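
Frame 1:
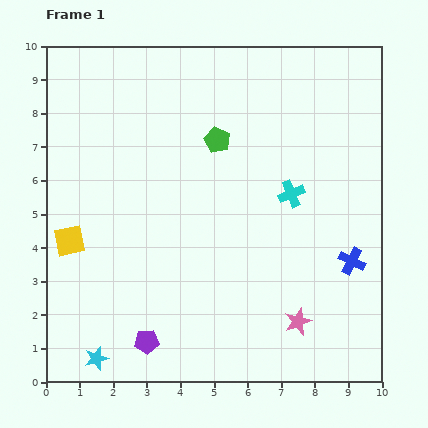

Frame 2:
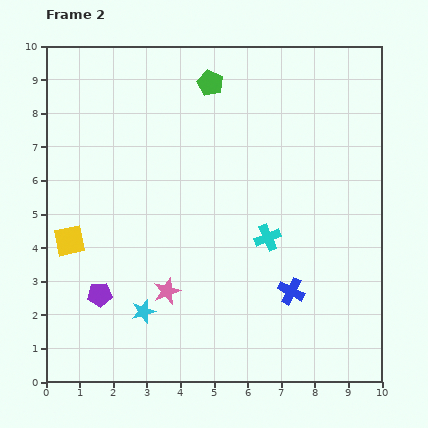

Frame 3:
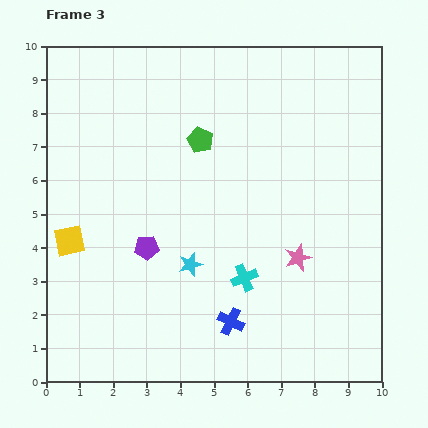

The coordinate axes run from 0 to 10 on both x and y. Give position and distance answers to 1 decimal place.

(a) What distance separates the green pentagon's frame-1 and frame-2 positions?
1.7

The green pentagon moved from (5.1, 7.2) to (4.9, 8.9), a distance of √(0.2² + 1.7²) ≈ 1.7.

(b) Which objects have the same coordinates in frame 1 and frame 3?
the yellow square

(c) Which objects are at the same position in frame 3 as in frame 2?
the yellow square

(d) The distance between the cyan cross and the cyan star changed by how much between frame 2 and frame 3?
-2.7

Distance in frame 2: 4.3. Distance in frame 3: 1.6.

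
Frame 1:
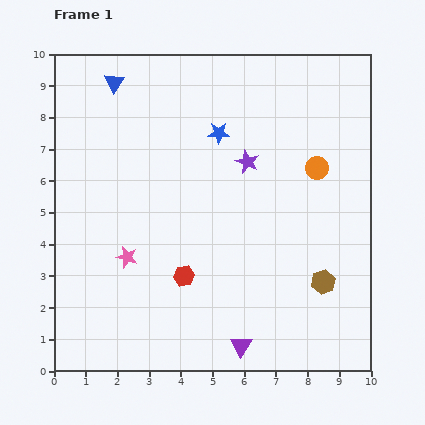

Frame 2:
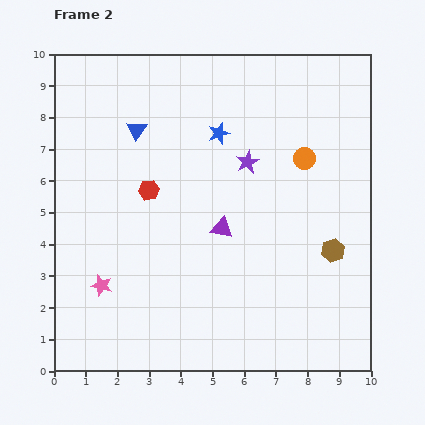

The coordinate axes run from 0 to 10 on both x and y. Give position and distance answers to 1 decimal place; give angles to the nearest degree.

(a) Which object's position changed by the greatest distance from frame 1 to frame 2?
the purple triangle

(moved 3.7; next 2.9)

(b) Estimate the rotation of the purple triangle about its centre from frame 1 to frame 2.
50° counter-clockwise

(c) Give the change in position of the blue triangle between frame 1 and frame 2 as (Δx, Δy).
(0.7, -1.5)

The blue triangle was at (1.9, 9.1) in frame 1 and (2.6, 7.6) in frame 2.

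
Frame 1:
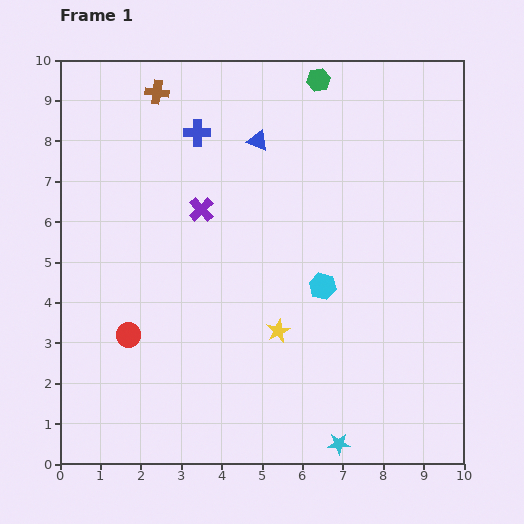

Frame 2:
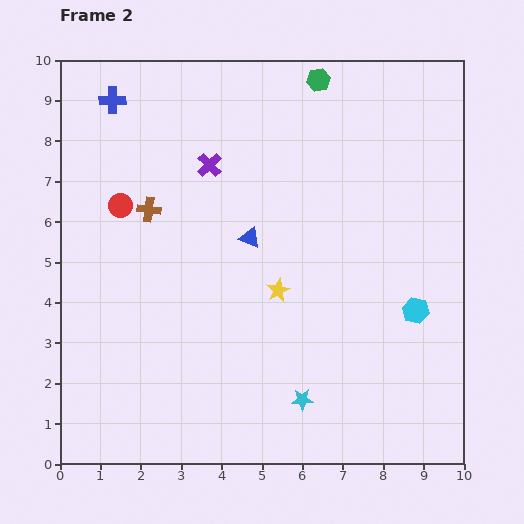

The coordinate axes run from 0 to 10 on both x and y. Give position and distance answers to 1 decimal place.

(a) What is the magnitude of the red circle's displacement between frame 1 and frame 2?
3.2

The red circle moved from (1.7, 3.2) to (1.5, 6.4), a distance of √(0.2² + 3.2²) ≈ 3.2.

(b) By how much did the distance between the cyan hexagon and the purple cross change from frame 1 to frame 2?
+2.6

Distance in frame 1: 3.6. Distance in frame 2: 6.2.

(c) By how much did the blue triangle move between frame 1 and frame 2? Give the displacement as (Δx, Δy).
(-0.2, -2.4)

The blue triangle was at (4.9, 8.0) in frame 1 and (4.7, 5.6) in frame 2.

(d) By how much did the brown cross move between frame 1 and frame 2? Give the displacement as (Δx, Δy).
(-0.2, -2.9)

The brown cross was at (2.4, 9.2) in frame 1 and (2.2, 6.3) in frame 2.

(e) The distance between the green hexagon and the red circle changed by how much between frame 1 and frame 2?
-2.1

Distance in frame 1: 7.9. Distance in frame 2: 5.8.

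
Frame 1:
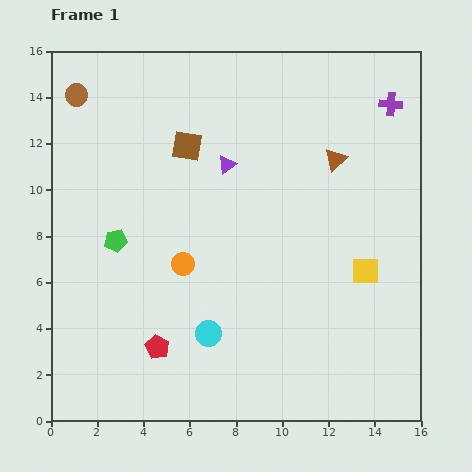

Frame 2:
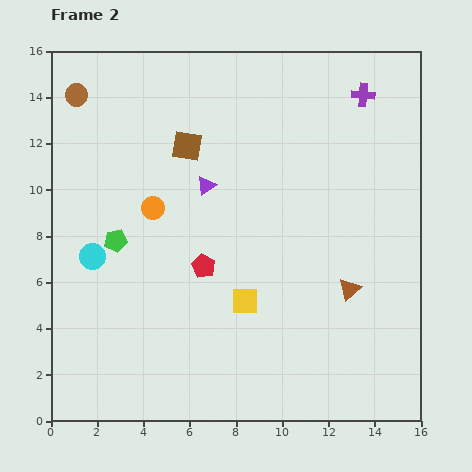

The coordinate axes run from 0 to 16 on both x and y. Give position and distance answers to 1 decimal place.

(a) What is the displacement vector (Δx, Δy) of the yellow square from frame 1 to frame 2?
(-5.2, -1.3)

The yellow square was at (13.6, 6.5) in frame 1 and (8.4, 5.2) in frame 2.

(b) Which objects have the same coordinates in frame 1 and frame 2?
the brown circle, the brown square, the green pentagon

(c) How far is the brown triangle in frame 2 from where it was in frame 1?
5.6

The brown triangle moved from (12.3, 11.3) to (12.9, 5.7), a distance of √(0.6² + 5.6²) ≈ 5.6.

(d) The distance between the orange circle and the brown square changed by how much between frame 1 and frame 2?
-2.0

Distance in frame 1: 5.1. Distance in frame 2: 3.1.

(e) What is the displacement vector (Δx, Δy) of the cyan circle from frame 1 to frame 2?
(-5.0, 3.3)

The cyan circle was at (6.8, 3.8) in frame 1 and (1.8, 7.1) in frame 2.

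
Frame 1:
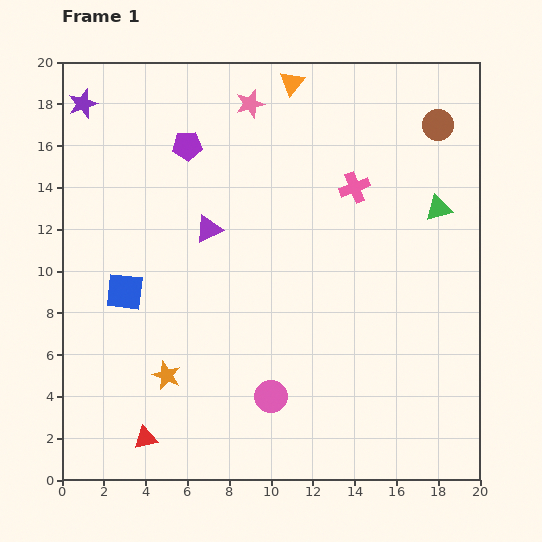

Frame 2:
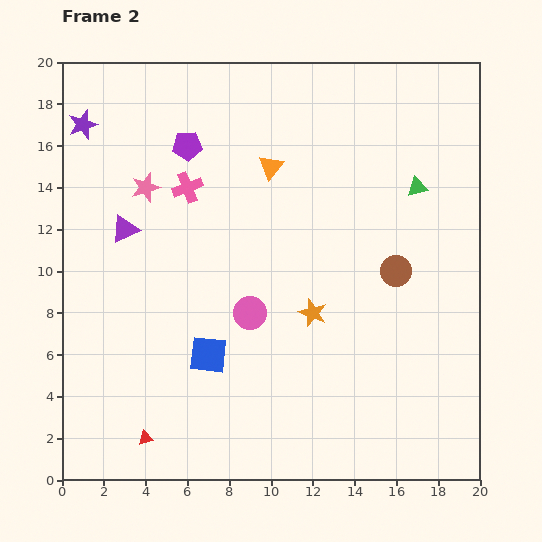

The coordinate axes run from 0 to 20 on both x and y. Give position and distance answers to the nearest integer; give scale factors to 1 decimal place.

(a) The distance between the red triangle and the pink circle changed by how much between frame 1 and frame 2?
+2

Distance in frame 1: 6. Distance in frame 2: 8.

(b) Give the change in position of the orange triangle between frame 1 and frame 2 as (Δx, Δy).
(-1, -4)

The orange triangle was at (11, 19) in frame 1 and (10, 15) in frame 2.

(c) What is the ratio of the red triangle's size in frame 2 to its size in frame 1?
0.6×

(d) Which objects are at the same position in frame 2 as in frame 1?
the purple pentagon, the red triangle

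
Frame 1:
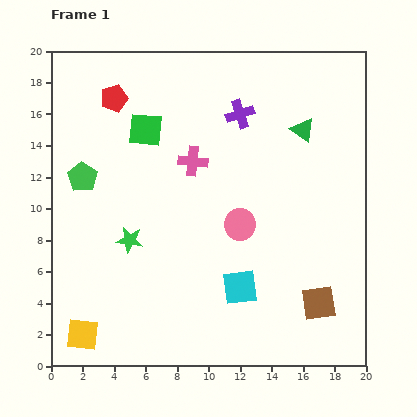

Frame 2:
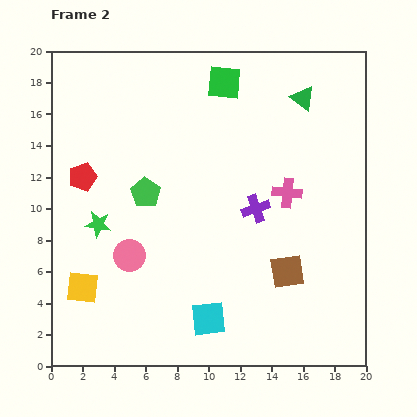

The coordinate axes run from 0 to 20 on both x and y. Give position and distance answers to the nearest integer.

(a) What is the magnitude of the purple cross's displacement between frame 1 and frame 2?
6

The purple cross moved from (12, 16) to (13, 10), a distance of √(1² + 6²) ≈ 6.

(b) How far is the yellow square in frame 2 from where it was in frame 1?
3

The yellow square moved from (2, 2) to (2, 5), a distance of √(0² + 3²) ≈ 3.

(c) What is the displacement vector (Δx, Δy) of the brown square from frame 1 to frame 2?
(-2, 2)

The brown square was at (17, 4) in frame 1 and (15, 6) in frame 2.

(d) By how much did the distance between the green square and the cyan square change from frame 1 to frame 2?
+3

Distance in frame 1: 12. Distance in frame 2: 15.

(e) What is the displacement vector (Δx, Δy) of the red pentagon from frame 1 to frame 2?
(-2, -5)

The red pentagon was at (4, 17) in frame 1 and (2, 12) in frame 2.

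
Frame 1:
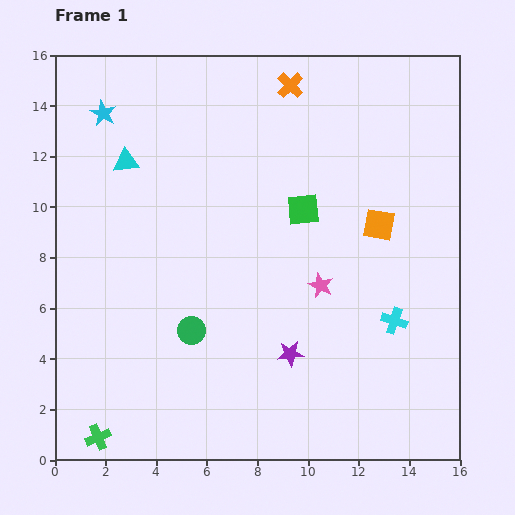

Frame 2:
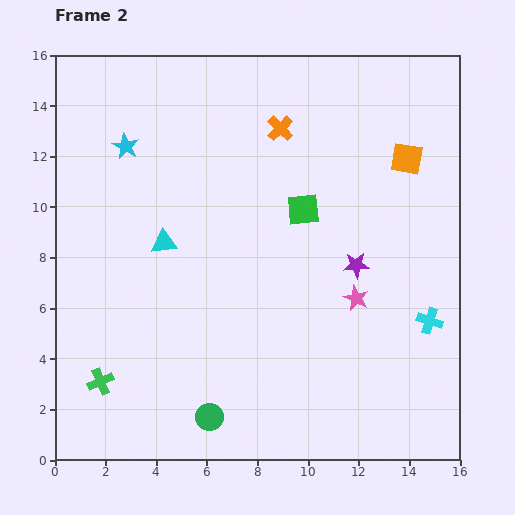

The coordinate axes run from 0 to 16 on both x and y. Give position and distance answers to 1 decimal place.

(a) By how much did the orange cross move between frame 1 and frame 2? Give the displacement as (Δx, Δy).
(-0.4, -1.7)

The orange cross was at (9.3, 14.8) in frame 1 and (8.9, 13.1) in frame 2.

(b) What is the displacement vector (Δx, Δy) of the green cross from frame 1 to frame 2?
(0.1, 2.2)

The green cross was at (1.7, 0.9) in frame 1 and (1.8, 3.1) in frame 2.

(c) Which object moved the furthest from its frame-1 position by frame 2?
the purple star

(moved 4.4; next 3.5)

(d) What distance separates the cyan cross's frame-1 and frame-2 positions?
1.4

The cyan cross moved from (13.4, 5.5) to (14.8, 5.5), a distance of √(1.4² + 0.0²) ≈ 1.4.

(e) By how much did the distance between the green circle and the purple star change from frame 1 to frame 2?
+4.3

Distance in frame 1: 4.0. Distance in frame 2: 8.3.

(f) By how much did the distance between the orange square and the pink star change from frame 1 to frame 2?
+2.6

Distance in frame 1: 3.3. Distance in frame 2: 5.9.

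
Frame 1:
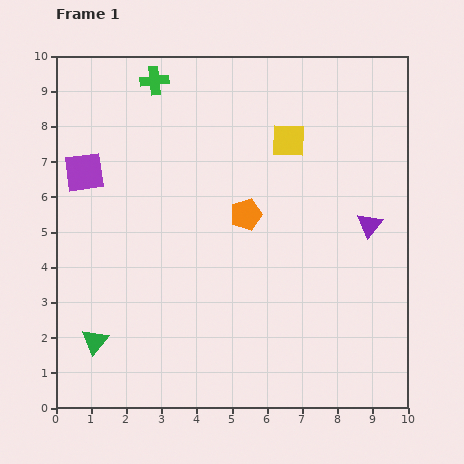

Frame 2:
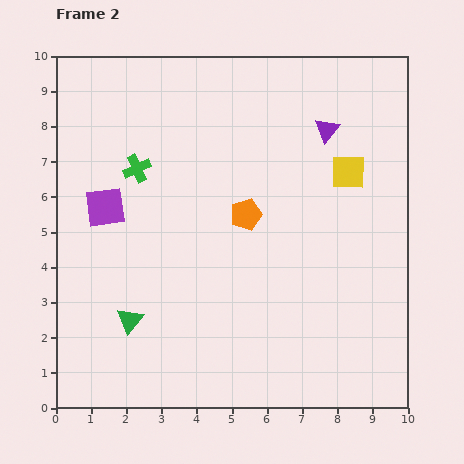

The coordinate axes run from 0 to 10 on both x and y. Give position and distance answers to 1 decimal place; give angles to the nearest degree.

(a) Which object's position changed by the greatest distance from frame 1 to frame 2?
the purple triangle

(moved 3.0; next 2.5)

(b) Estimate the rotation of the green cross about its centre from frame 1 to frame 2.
19° counter-clockwise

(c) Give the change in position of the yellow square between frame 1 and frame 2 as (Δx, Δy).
(1.7, -0.9)

The yellow square was at (6.6, 7.6) in frame 1 and (8.3, 6.7) in frame 2.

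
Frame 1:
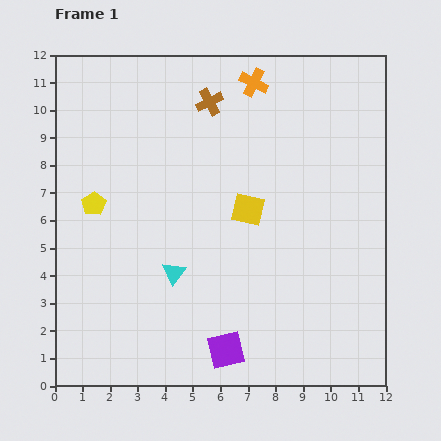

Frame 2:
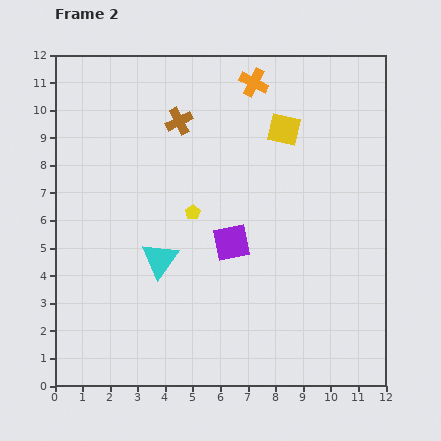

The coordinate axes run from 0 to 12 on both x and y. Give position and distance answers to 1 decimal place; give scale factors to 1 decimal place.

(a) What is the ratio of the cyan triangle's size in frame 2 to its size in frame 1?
1.6×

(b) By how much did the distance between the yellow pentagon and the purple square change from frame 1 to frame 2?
-5.4

Distance in frame 1: 7.2. Distance in frame 2: 1.8.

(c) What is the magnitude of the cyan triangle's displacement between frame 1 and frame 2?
0.7

The cyan triangle moved from (4.3, 4.1) to (3.8, 4.6), a distance of √(0.5² + 0.5²) ≈ 0.7.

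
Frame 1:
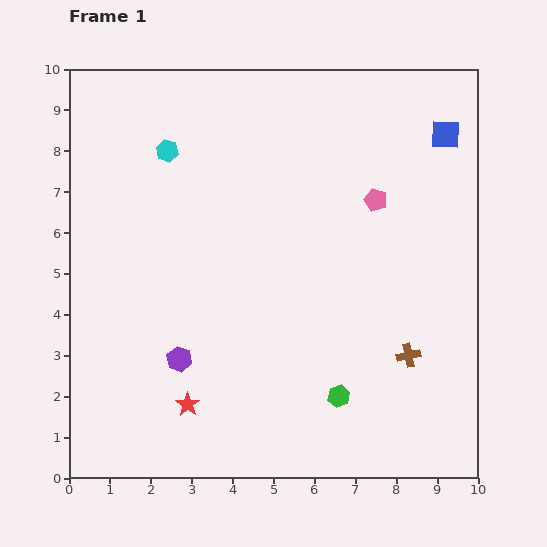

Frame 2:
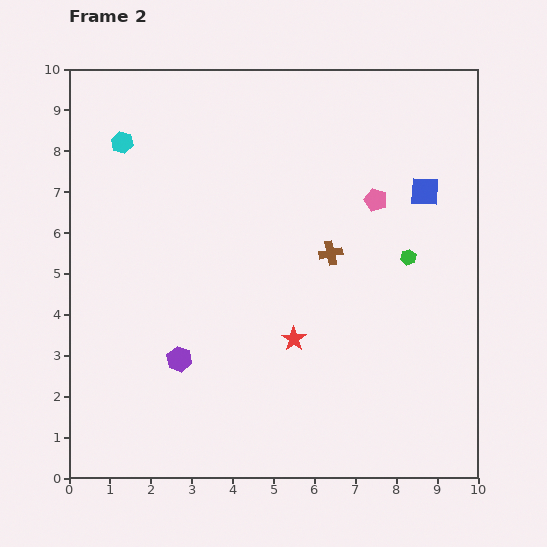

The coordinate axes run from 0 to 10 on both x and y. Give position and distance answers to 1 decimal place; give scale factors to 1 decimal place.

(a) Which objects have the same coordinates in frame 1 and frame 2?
the pink pentagon, the purple hexagon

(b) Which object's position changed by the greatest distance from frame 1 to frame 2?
the green hexagon

(moved 3.8; next 3.1)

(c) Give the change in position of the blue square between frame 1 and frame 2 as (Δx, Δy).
(-0.5, -1.4)

The blue square was at (9.2, 8.4) in frame 1 and (8.7, 7.0) in frame 2.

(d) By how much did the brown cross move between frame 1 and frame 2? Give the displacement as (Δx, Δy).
(-1.9, 2.5)

The brown cross was at (8.3, 3.0) in frame 1 and (6.4, 5.5) in frame 2.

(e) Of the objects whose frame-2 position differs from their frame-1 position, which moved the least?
the cyan hexagon

(moved 1.1)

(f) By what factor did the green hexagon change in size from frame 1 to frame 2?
0.7×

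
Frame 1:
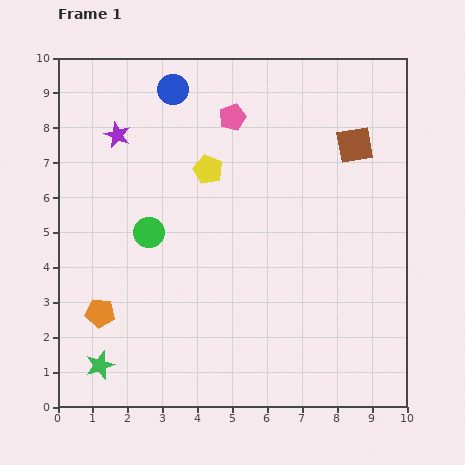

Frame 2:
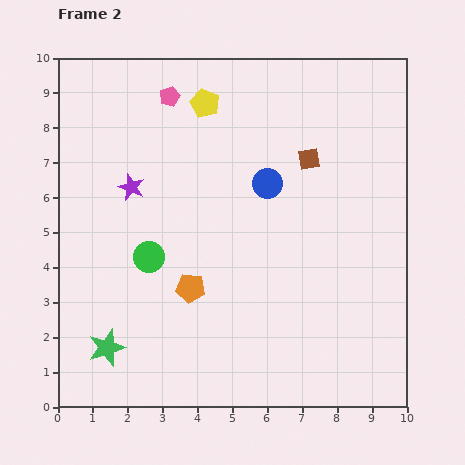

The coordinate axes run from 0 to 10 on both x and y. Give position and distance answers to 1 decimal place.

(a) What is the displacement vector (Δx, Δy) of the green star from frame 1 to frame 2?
(0.2, 0.5)

The green star was at (1.2, 1.2) in frame 1 and (1.4, 1.7) in frame 2.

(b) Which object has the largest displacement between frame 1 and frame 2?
the blue circle

(moved 3.8; next 2.7)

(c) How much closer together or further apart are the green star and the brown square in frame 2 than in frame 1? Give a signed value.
-1.7

Distance in frame 1: 9.6. Distance in frame 2: 7.9.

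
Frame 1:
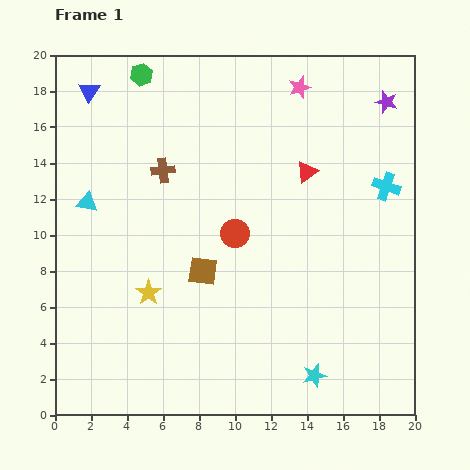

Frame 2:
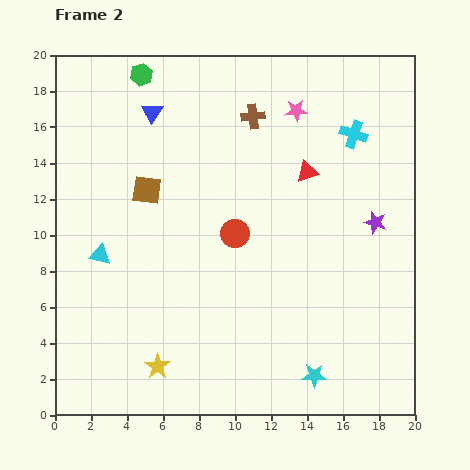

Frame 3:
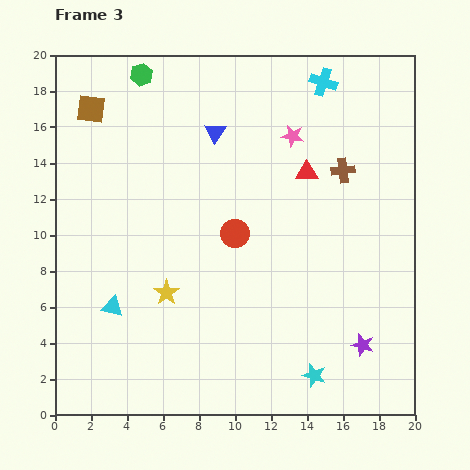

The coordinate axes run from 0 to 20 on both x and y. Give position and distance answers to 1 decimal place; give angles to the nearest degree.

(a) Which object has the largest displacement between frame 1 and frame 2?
the purple star

(moved 6.7; next 5.8)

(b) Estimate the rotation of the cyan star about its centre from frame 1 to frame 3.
30° clockwise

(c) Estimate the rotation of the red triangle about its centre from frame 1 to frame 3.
35° clockwise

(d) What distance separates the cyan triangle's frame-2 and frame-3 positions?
3.0

The cyan triangle moved from (2.5, 8.9) to (3.2, 6.0), a distance of √(0.7² + 2.9²) ≈ 3.0.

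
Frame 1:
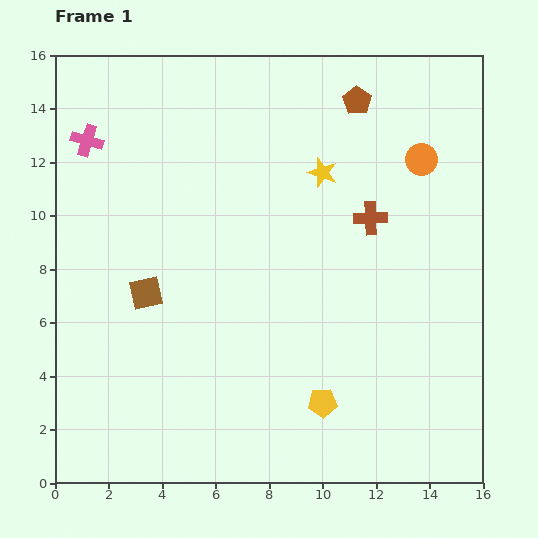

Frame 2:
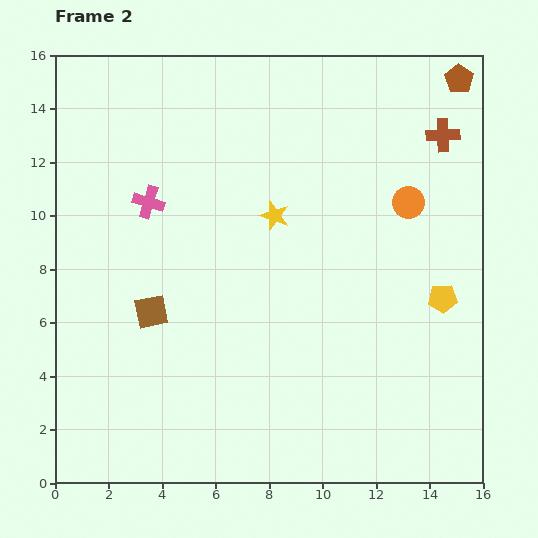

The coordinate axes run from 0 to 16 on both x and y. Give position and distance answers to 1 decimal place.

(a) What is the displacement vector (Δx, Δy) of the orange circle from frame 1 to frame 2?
(-0.5, -1.6)

The orange circle was at (13.7, 12.1) in frame 1 and (13.2, 10.5) in frame 2.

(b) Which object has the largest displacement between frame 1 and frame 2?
the yellow pentagon

(moved 6.0; next 4.1)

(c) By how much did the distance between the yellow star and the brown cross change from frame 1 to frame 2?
+4.5

Distance in frame 1: 2.5. Distance in frame 2: 7.0.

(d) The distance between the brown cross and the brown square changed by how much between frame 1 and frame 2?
+3.8

Distance in frame 1: 8.9. Distance in frame 2: 12.7.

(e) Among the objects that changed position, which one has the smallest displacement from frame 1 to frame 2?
the brown square

(moved 0.7)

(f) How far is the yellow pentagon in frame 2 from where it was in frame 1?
6.0

The yellow pentagon moved from (10.0, 3.0) to (14.5, 6.9), a distance of √(4.5² + 3.9²) ≈ 6.0.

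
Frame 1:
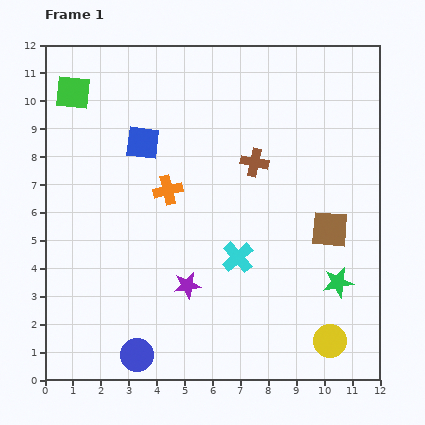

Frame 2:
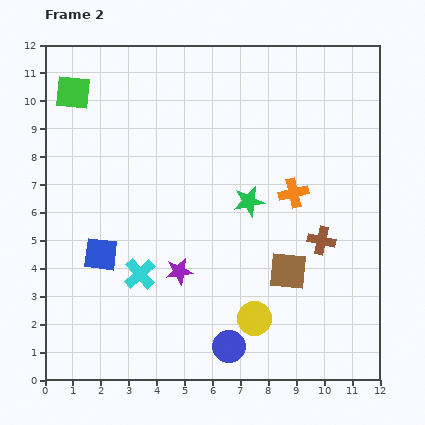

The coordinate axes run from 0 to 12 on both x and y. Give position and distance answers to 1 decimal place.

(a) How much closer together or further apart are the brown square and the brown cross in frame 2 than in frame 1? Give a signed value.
-2.0

Distance in frame 1: 3.6. Distance in frame 2: 1.6.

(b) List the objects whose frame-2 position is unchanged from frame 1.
the green square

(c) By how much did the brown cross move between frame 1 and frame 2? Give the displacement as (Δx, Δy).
(2.4, -2.8)

The brown cross was at (7.5, 7.8) in frame 1 and (9.9, 5.0) in frame 2.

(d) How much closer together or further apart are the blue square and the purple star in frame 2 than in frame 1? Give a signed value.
-2.4

Distance in frame 1: 5.3. Distance in frame 2: 2.9.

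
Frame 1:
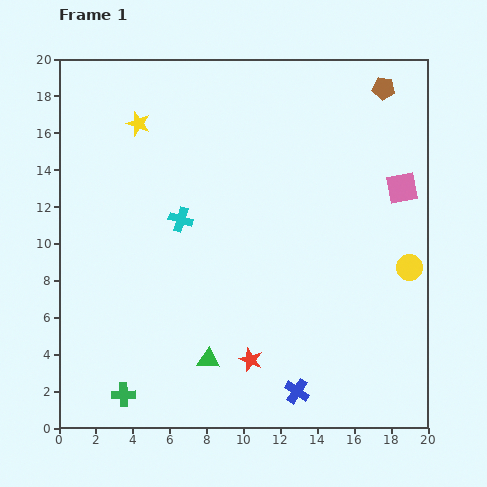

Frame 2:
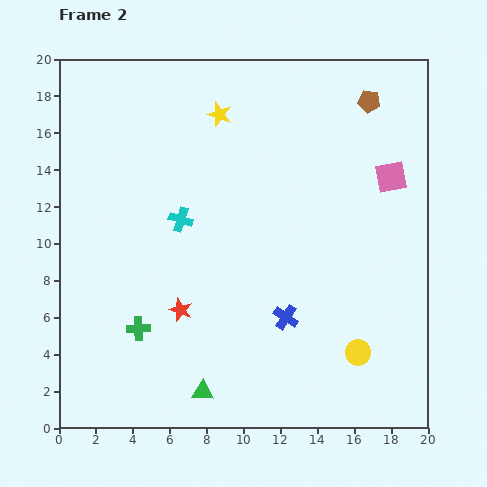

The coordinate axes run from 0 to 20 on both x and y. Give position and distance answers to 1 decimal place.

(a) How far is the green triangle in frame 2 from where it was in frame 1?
1.7

The green triangle moved from (8.1, 3.7) to (7.8, 2.0), a distance of √(0.3² + 1.7²) ≈ 1.7.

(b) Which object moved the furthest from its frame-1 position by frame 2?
the yellow circle

(moved 5.4; next 4.7)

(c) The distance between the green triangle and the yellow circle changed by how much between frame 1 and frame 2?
-3.3

Distance in frame 1: 12.0. Distance in frame 2: 8.7.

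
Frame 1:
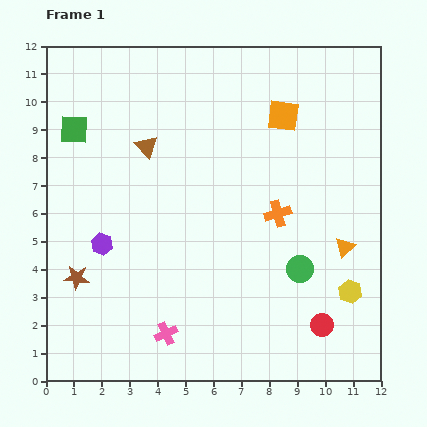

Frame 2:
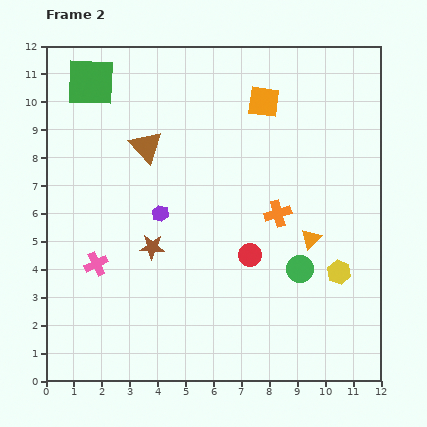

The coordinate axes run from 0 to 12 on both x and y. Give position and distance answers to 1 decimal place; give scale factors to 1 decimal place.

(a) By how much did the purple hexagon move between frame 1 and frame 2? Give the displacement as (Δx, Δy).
(2.1, 1.1)

The purple hexagon was at (2.0, 4.9) in frame 1 and (4.1, 6.0) in frame 2.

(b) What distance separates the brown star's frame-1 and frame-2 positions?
2.9

The brown star moved from (1.1, 3.7) to (3.8, 4.8), a distance of √(2.7² + 1.1²) ≈ 2.9.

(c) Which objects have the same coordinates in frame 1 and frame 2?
the orange cross, the green circle, the brown triangle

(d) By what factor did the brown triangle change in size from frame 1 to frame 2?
1.4×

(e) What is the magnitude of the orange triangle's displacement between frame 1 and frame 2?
1.2

The orange triangle moved from (10.7, 4.8) to (9.5, 5.1), a distance of √(1.2² + 0.3²) ≈ 1.2.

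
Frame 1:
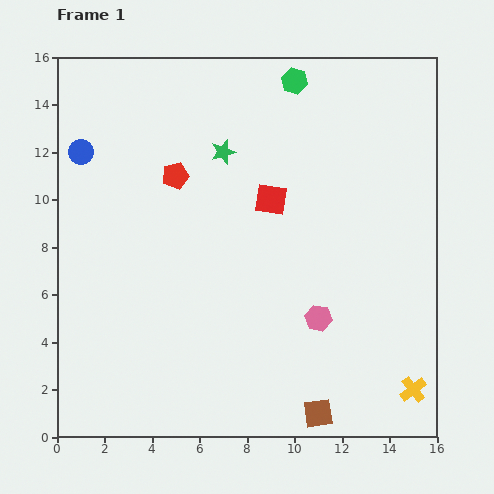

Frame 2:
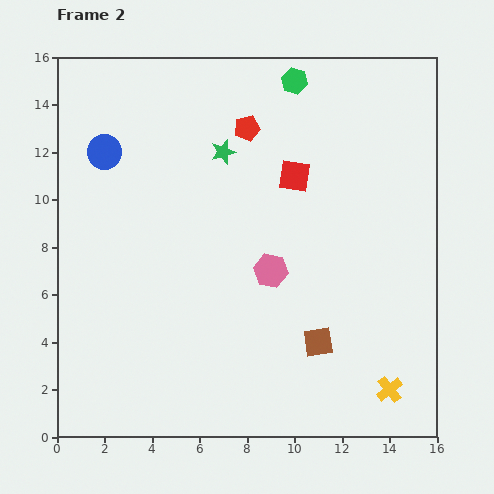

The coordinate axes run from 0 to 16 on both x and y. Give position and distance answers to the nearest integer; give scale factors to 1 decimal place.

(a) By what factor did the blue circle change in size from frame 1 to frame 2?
1.4×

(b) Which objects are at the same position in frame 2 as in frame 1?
the green hexagon, the green star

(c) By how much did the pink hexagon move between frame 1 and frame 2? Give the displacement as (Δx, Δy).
(-2, 2)

The pink hexagon was at (11, 5) in frame 1 and (9, 7) in frame 2.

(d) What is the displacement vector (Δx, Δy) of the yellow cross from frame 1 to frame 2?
(-1, 0)

The yellow cross was at (15, 2) in frame 1 and (14, 2) in frame 2.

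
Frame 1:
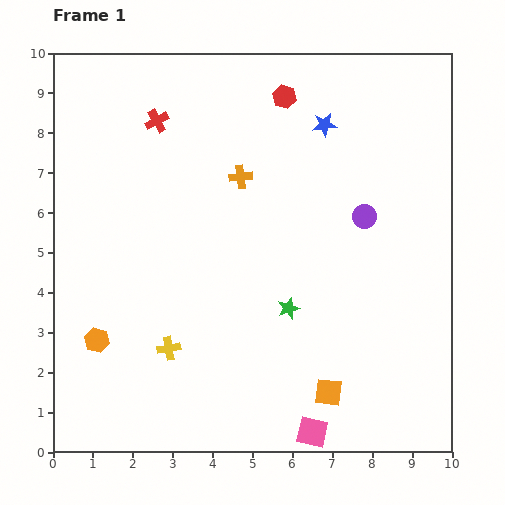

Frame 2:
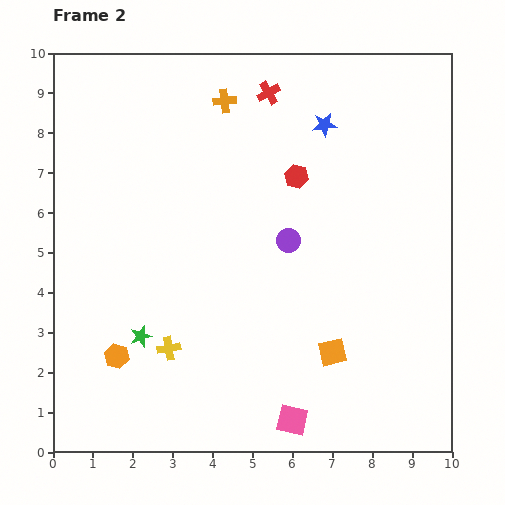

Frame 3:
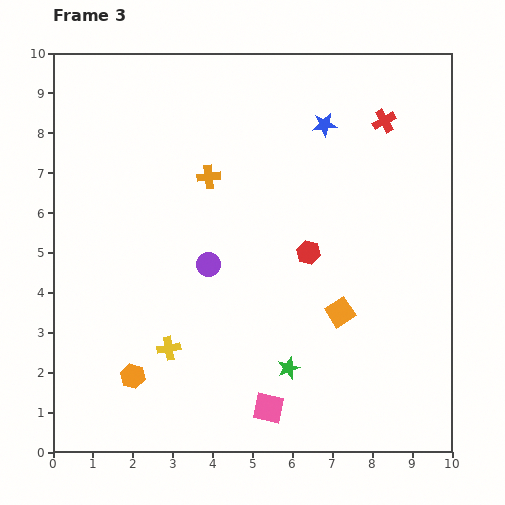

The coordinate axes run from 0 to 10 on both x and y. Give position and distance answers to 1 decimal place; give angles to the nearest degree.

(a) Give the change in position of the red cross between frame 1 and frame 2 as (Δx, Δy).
(2.8, 0.7)

The red cross was at (2.6, 8.3) in frame 1 and (5.4, 9.0) in frame 2.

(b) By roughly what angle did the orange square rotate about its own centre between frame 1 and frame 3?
40° counter-clockwise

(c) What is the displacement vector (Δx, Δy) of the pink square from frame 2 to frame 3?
(-0.6, 0.3)

The pink square was at (6.0, 0.8) in frame 2 and (5.4, 1.1) in frame 3.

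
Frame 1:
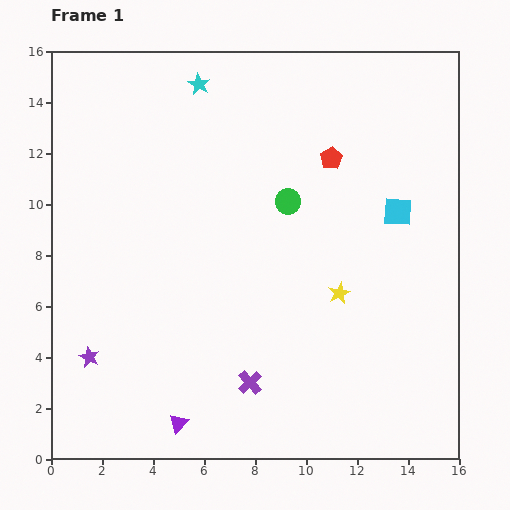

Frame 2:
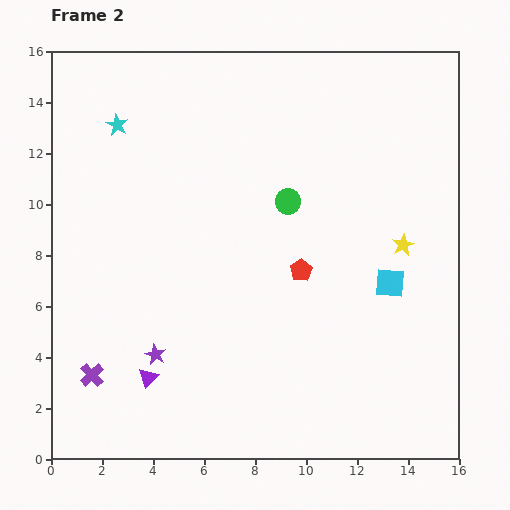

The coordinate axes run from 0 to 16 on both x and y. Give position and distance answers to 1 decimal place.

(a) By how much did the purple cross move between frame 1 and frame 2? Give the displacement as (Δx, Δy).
(-6.2, 0.3)

The purple cross was at (7.8, 3.0) in frame 1 and (1.6, 3.3) in frame 2.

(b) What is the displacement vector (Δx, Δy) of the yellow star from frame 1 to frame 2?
(2.5, 1.9)

The yellow star was at (11.3, 6.5) in frame 1 and (13.8, 8.4) in frame 2.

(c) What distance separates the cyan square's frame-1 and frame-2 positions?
2.8

The cyan square moved from (13.6, 9.7) to (13.3, 6.9), a distance of √(0.3² + 2.8²) ≈ 2.8.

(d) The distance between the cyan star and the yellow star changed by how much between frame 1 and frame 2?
+2.2

Distance in frame 1: 9.9. Distance in frame 2: 12.1.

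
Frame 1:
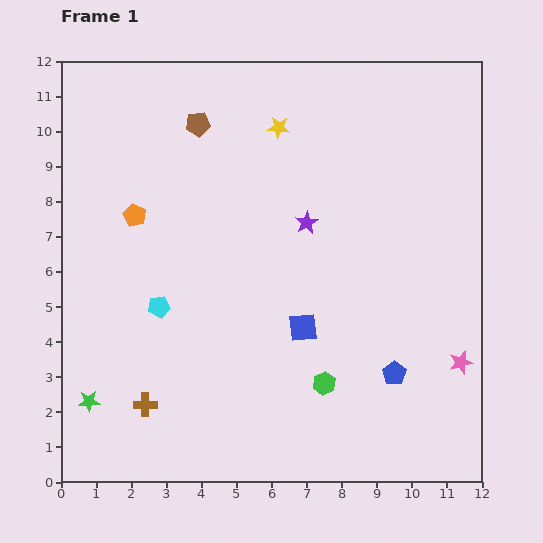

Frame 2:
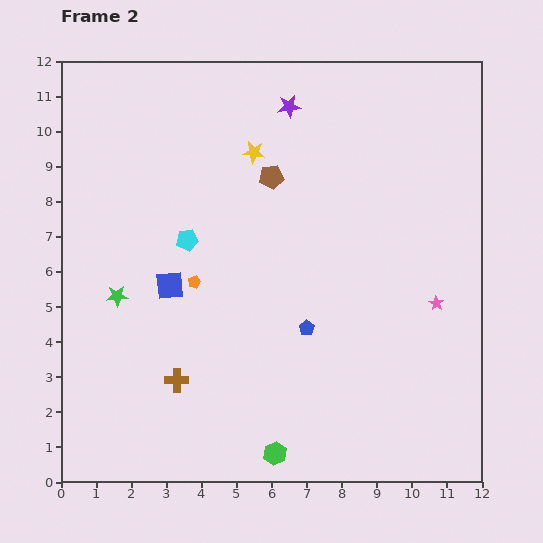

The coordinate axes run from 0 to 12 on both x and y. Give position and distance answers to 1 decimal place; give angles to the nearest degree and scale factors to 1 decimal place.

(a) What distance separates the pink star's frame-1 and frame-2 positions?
1.8

The pink star moved from (11.4, 3.4) to (10.7, 5.1), a distance of √(0.7² + 1.7²) ≈ 1.8.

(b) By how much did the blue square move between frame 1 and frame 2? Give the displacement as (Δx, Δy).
(-3.8, 1.2)

The blue square was at (6.9, 4.4) in frame 1 and (3.1, 5.6) in frame 2.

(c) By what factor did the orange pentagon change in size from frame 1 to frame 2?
0.6×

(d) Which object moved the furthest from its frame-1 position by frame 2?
the blue square

(moved 4.0; next 3.3)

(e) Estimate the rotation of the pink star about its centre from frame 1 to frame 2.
23° counter-clockwise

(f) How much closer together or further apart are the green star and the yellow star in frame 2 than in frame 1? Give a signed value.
-3.8

Distance in frame 1: 9.5. Distance in frame 2: 5.7.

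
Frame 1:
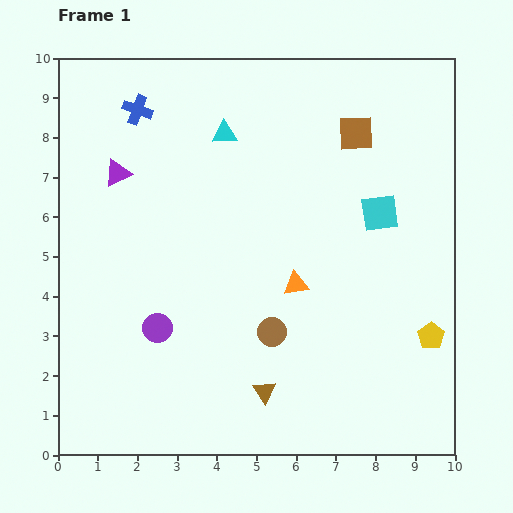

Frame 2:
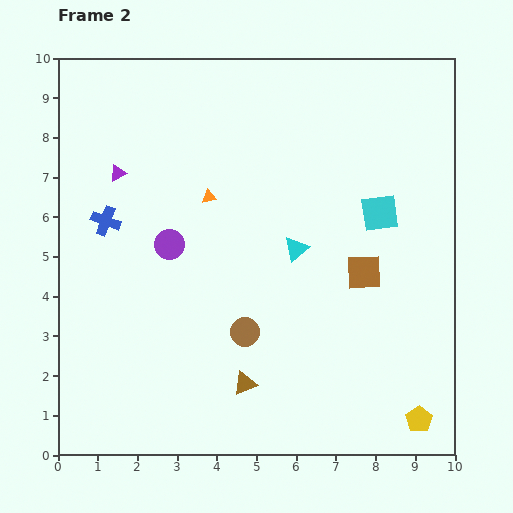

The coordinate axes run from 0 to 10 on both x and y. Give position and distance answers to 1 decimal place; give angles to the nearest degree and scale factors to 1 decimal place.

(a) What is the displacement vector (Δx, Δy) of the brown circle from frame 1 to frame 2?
(-0.7, 0.0)

The brown circle was at (5.4, 3.1) in frame 1 and (4.7, 3.1) in frame 2.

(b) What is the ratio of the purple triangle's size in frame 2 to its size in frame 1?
0.6×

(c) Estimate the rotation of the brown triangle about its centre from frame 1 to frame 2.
43° clockwise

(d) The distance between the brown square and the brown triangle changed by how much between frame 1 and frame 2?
-2.8

Distance in frame 1: 6.9. Distance in frame 2: 4.1.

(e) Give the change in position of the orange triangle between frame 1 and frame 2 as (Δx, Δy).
(-2.2, 2.2)

The orange triangle was at (6.0, 4.3) in frame 1 and (3.8, 6.5) in frame 2.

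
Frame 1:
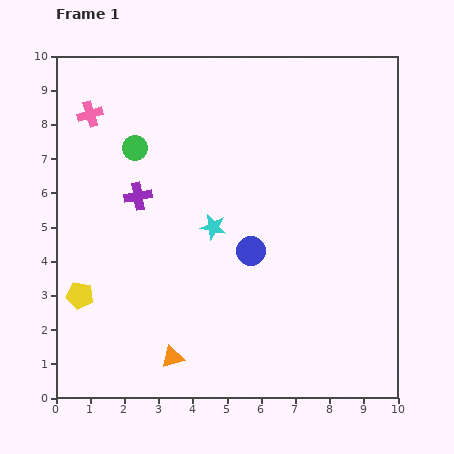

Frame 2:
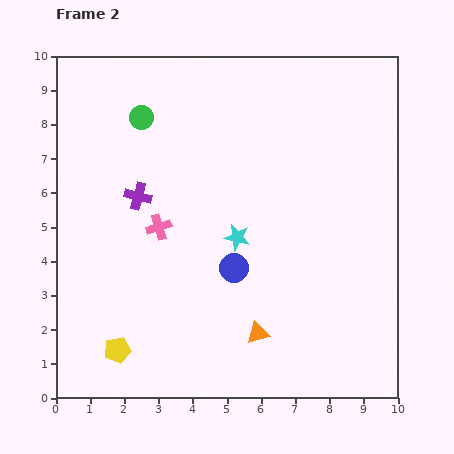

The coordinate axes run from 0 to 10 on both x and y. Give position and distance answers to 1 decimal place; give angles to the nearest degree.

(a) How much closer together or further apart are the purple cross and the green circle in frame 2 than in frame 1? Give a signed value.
+0.9

Distance in frame 1: 1.4. Distance in frame 2: 2.3.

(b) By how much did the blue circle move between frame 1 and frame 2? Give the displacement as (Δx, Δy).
(-0.5, -0.5)

The blue circle was at (5.7, 4.3) in frame 1 and (5.2, 3.8) in frame 2.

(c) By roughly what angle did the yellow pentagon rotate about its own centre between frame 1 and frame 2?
24° counter-clockwise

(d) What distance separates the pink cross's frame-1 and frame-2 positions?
3.9

The pink cross moved from (1.0, 8.3) to (3.0, 5.0), a distance of √(2.0² + 3.3²) ≈ 3.9.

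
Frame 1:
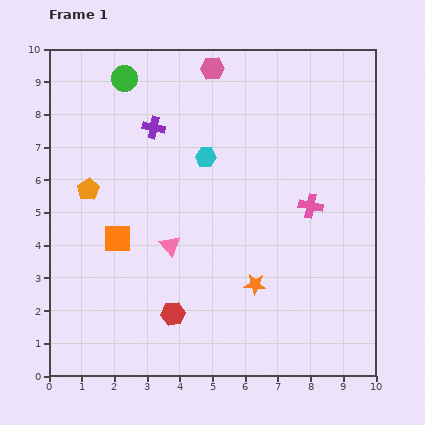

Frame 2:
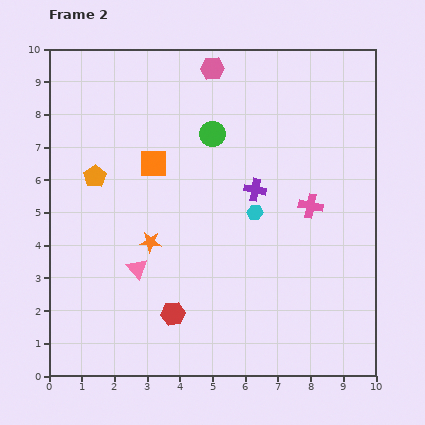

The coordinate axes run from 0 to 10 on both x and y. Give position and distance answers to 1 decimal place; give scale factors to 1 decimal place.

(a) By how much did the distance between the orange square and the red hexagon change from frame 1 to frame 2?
+1.7

Distance in frame 1: 2.9. Distance in frame 2: 4.6.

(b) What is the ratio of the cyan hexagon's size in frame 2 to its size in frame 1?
0.8×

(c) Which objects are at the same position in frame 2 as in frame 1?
the red hexagon, the pink cross, the pink hexagon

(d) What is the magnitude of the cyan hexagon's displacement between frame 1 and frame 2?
2.3

The cyan hexagon moved from (4.8, 6.7) to (6.3, 5.0), a distance of √(1.5² + 1.7²) ≈ 2.3.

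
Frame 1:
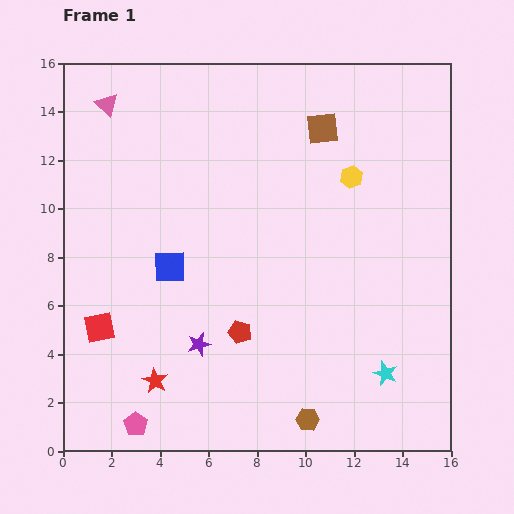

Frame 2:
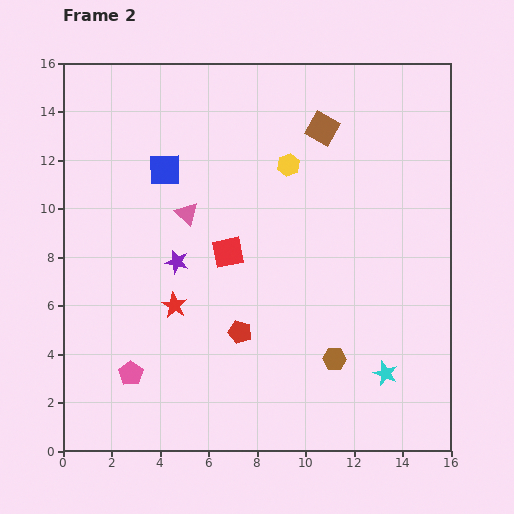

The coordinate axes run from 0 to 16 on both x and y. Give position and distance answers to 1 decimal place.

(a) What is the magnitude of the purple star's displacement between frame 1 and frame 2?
3.5

The purple star moved from (5.6, 4.4) to (4.7, 7.8), a distance of √(0.9² + 3.4²) ≈ 3.5.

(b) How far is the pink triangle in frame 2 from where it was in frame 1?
5.6

The pink triangle moved from (1.8, 14.3) to (5.1, 9.8), a distance of √(3.3² + 4.5²) ≈ 5.6.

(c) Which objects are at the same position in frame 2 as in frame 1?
the red pentagon, the brown square, the cyan star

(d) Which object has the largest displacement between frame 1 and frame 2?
the red square

(moved 6.1; next 5.6)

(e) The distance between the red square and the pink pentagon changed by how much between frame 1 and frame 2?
+2.1

Distance in frame 1: 4.3. Distance in frame 2: 6.4.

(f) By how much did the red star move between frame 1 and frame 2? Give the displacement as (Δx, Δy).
(0.8, 3.1)

The red star was at (3.8, 2.9) in frame 1 and (4.6, 6.0) in frame 2.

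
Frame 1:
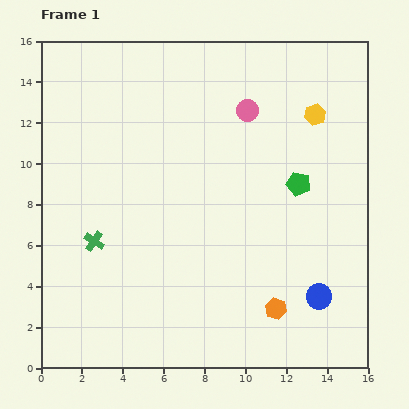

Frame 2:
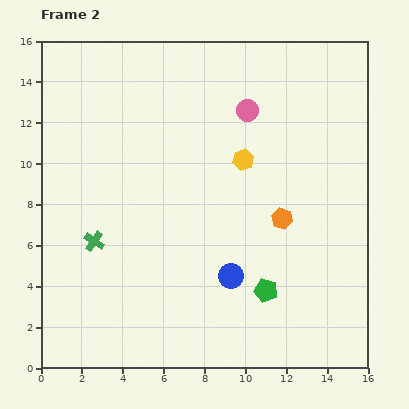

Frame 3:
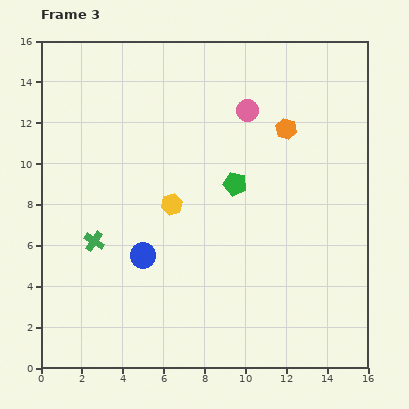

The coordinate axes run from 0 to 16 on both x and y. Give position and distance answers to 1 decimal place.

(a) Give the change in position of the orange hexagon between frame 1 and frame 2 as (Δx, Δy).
(0.3, 4.4)

The orange hexagon was at (11.5, 2.9) in frame 1 and (11.8, 7.3) in frame 2.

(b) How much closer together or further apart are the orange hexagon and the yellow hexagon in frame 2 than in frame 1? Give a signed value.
-6.2

Distance in frame 1: 9.7. Distance in frame 2: 3.5.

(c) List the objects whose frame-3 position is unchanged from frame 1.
the pink circle, the green cross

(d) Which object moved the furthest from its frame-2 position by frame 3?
the green pentagon

(moved 5.4; next 4.4)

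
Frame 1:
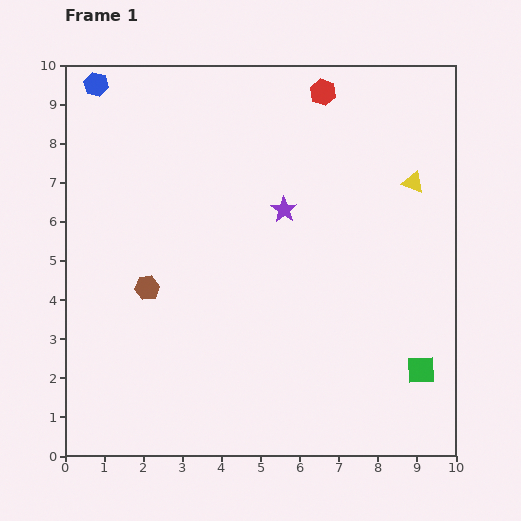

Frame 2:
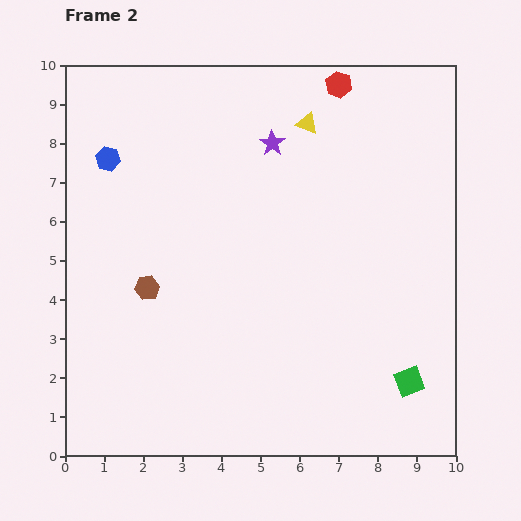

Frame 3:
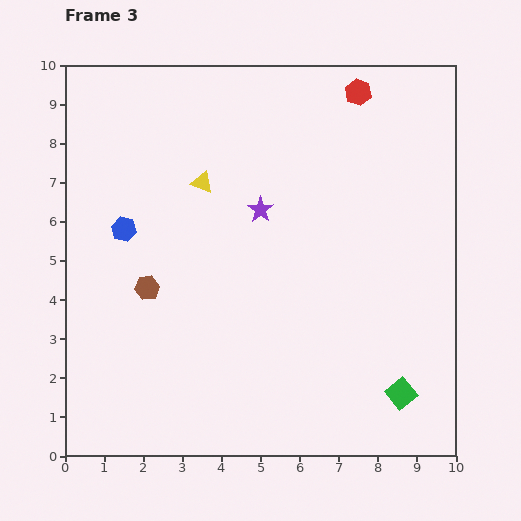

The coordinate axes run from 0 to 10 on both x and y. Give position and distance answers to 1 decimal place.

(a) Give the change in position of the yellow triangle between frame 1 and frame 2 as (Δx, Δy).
(-2.7, 1.5)

The yellow triangle was at (8.9, 7.0) in frame 1 and (6.2, 8.5) in frame 2.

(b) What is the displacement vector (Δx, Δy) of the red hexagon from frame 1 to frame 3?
(0.9, 0.0)

The red hexagon was at (6.6, 9.3) in frame 1 and (7.5, 9.3) in frame 3.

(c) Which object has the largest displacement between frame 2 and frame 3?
the yellow triangle

(moved 3.1; next 1.8)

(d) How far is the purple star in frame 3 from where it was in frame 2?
1.7

The purple star moved from (5.3, 8.0) to (5.0, 6.3), a distance of √(0.3² + 1.7²) ≈ 1.7.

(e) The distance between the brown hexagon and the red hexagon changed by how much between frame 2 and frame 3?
+0.3

Distance in frame 2: 7.1. Distance in frame 3: 7.4.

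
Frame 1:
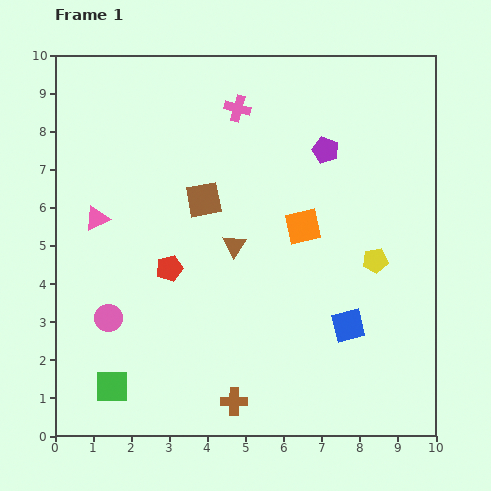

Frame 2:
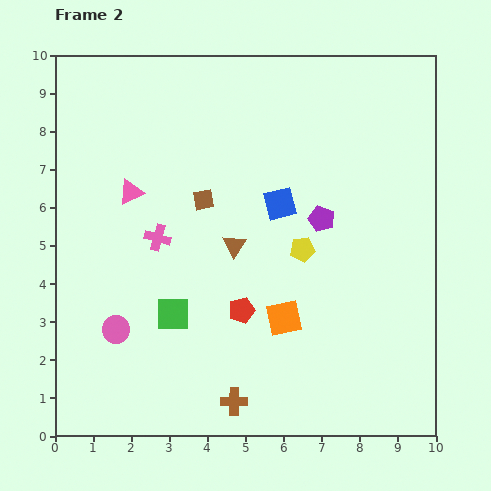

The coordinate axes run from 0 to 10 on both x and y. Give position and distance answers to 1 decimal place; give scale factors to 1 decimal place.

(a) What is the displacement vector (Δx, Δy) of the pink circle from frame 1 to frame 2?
(0.2, -0.3)

The pink circle was at (1.4, 3.1) in frame 1 and (1.6, 2.8) in frame 2.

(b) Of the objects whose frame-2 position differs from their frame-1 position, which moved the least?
the pink circle

(moved 0.4)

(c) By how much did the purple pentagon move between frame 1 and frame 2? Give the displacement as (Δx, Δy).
(-0.1, -1.8)

The purple pentagon was at (7.1, 7.5) in frame 1 and (7.0, 5.7) in frame 2.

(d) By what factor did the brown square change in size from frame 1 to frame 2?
0.6×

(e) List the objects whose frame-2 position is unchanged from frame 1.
the brown triangle, the brown cross, the brown square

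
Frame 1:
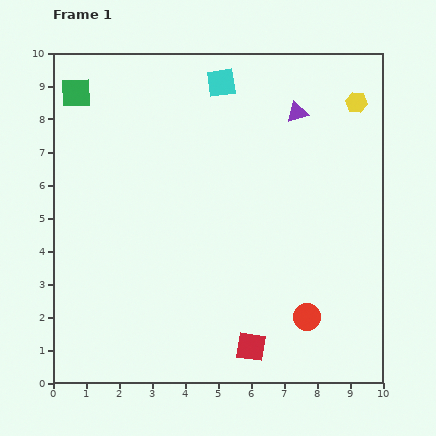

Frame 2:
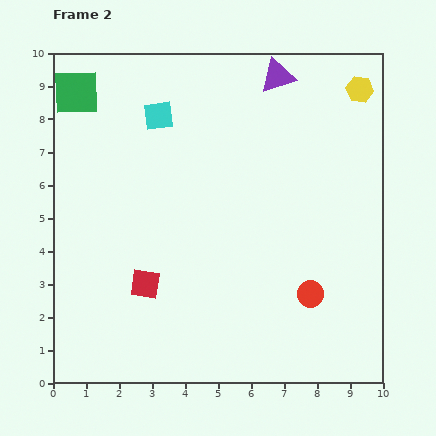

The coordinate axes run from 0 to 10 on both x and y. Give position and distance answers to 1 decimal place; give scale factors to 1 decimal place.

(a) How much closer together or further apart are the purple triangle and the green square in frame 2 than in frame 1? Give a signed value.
-0.6

Distance in frame 1: 6.7. Distance in frame 2: 6.1.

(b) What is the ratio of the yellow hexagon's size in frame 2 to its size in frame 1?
1.3×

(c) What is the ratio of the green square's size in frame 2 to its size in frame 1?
1.5×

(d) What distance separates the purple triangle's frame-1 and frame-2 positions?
1.3

The purple triangle moved from (7.4, 8.2) to (6.8, 9.3), a distance of √(0.6² + 1.1²) ≈ 1.3.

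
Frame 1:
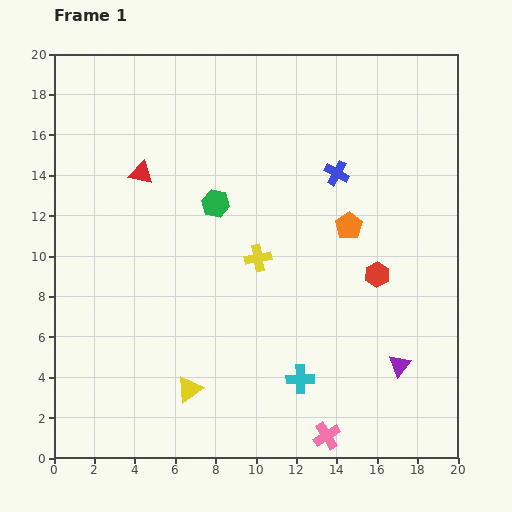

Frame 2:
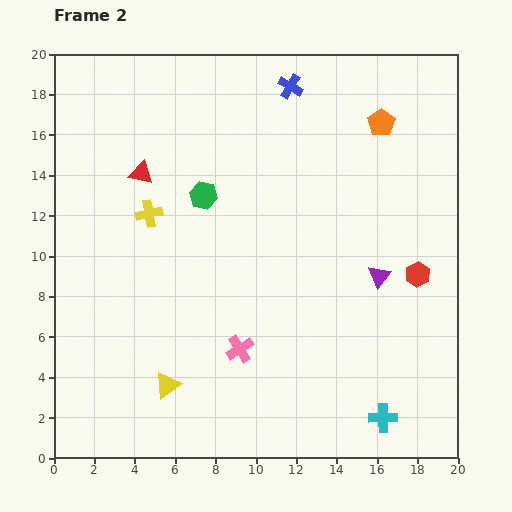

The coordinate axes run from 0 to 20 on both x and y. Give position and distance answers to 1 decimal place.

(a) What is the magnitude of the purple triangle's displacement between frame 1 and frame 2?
4.5

The purple triangle moved from (17.1, 4.6) to (16.1, 9.0), a distance of √(1.0² + 4.4²) ≈ 4.5.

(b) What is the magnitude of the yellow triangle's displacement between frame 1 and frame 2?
1.1

The yellow triangle moved from (6.7, 3.4) to (5.6, 3.6), a distance of √(1.1² + 0.2²) ≈ 1.1.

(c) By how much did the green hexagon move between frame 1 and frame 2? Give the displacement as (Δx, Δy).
(-0.6, 0.4)

The green hexagon was at (8.0, 12.6) in frame 1 and (7.4, 13.0) in frame 2.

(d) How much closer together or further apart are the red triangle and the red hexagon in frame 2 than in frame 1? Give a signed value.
+1.9

Distance in frame 1: 12.7. Distance in frame 2: 14.6.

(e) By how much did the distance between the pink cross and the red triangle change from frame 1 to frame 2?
-5.9

Distance in frame 1: 15.9. Distance in frame 2: 10.0.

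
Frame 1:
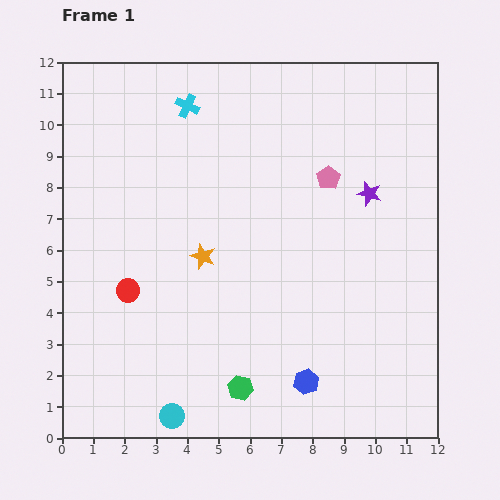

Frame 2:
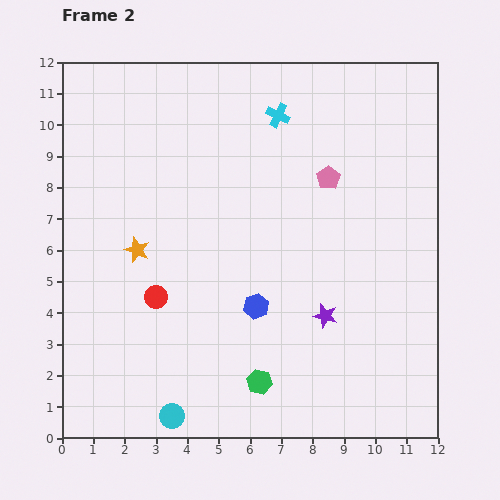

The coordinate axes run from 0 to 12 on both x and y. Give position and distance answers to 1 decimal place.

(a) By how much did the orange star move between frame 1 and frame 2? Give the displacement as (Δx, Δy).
(-2.1, 0.2)

The orange star was at (4.5, 5.8) in frame 1 and (2.4, 6.0) in frame 2.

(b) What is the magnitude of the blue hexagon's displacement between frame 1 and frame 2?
2.9

The blue hexagon moved from (7.8, 1.8) to (6.2, 4.2), a distance of √(1.6² + 2.4²) ≈ 2.9.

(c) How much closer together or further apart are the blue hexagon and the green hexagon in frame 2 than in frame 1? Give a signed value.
+0.3

Distance in frame 1: 2.1. Distance in frame 2: 2.4.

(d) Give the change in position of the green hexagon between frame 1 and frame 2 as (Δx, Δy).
(0.6, 0.2)

The green hexagon was at (5.7, 1.6) in frame 1 and (6.3, 1.8) in frame 2.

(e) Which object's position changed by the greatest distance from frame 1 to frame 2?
the purple star

(moved 4.1; next 2.9)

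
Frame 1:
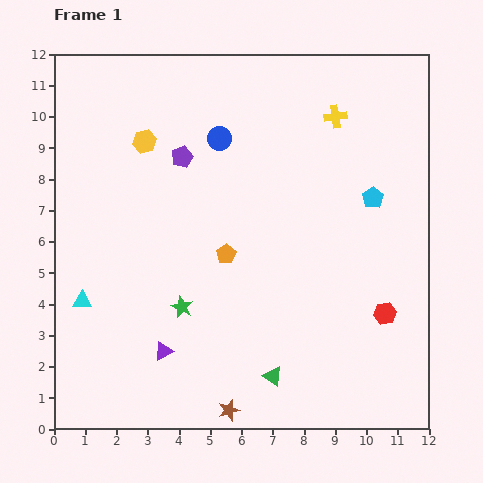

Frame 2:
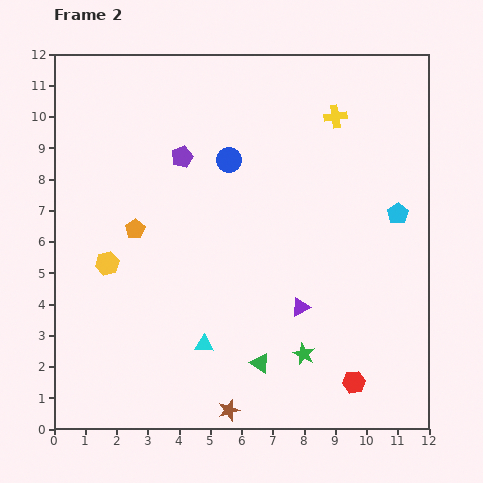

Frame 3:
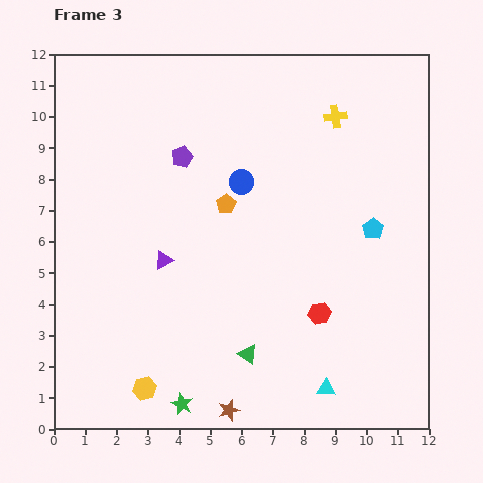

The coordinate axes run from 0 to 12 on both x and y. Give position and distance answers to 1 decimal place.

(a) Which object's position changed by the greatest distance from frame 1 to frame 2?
the purple triangle

(moved 4.6; next 4.2)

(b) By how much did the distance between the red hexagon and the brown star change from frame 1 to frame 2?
-1.8

Distance in frame 1: 5.9. Distance in frame 2: 4.1.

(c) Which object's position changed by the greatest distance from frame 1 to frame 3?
the cyan triangle

(moved 8.3; next 7.9)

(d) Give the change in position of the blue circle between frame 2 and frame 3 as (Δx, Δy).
(0.4, -0.7)

The blue circle was at (5.6, 8.6) in frame 2 and (6.0, 7.9) in frame 3.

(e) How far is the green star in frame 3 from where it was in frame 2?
4.2

The green star moved from (8.0, 2.4) to (4.1, 0.8), a distance of √(3.9² + 1.6²) ≈ 4.2.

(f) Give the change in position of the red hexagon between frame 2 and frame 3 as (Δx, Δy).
(-1.1, 2.2)

The red hexagon was at (9.6, 1.5) in frame 2 and (8.5, 3.7) in frame 3.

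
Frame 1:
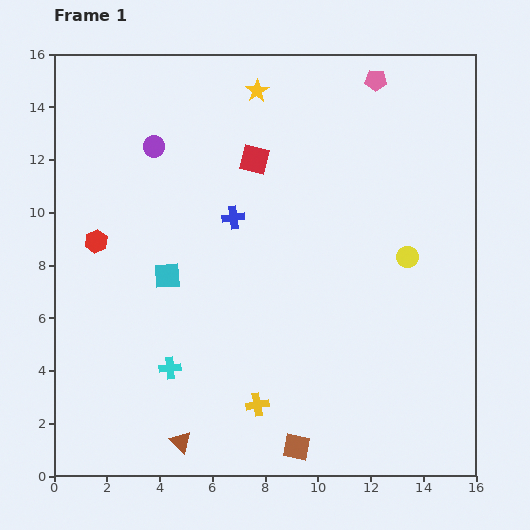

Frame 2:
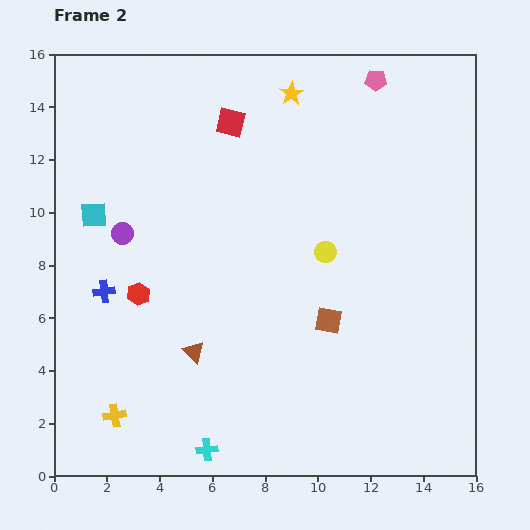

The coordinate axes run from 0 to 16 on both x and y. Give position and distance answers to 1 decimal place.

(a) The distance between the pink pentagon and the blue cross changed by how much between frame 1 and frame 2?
+5.5

Distance in frame 1: 7.5. Distance in frame 2: 13.0.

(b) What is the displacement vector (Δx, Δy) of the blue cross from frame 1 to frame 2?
(-4.9, -2.8)

The blue cross was at (6.8, 9.8) in frame 1 and (1.9, 7.0) in frame 2.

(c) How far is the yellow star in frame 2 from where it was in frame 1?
1.3

The yellow star moved from (7.7, 14.6) to (9.0, 14.5), a distance of √(1.3² + 0.1²) ≈ 1.3.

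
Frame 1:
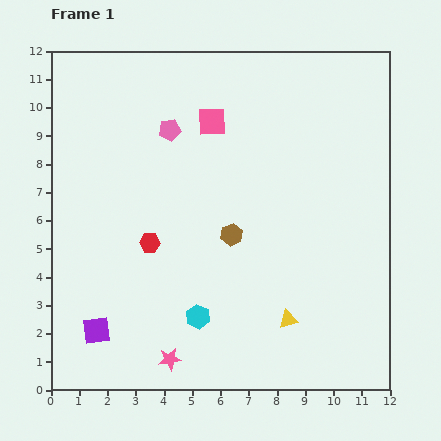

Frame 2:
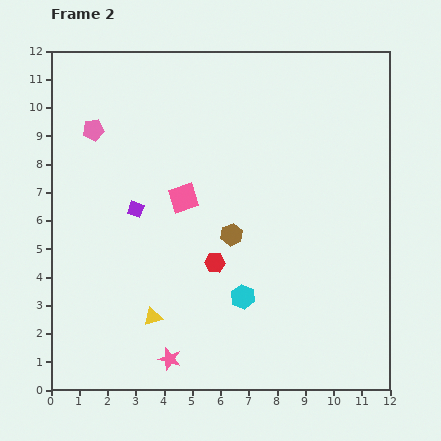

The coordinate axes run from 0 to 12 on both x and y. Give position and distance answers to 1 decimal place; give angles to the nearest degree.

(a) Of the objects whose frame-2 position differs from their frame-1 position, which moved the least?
the cyan hexagon

(moved 1.7)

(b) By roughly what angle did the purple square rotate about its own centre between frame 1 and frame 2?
26° clockwise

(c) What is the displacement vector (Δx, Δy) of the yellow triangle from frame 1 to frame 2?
(-4.8, 0.1)

The yellow triangle was at (8.4, 2.5) in frame 1 and (3.6, 2.6) in frame 2.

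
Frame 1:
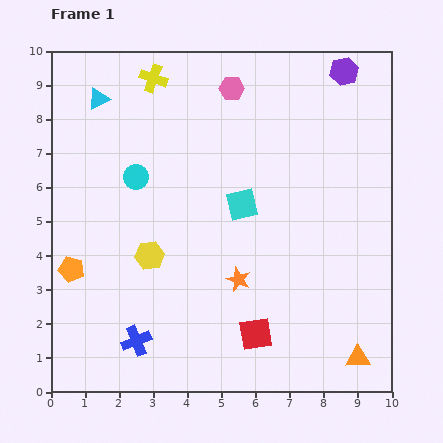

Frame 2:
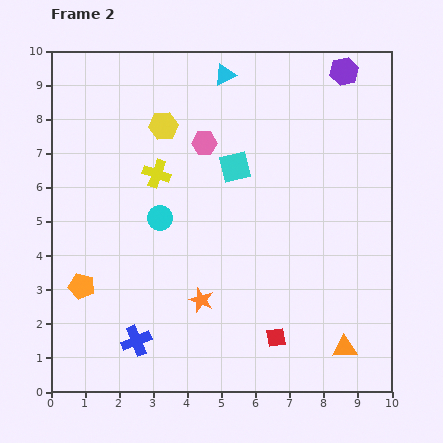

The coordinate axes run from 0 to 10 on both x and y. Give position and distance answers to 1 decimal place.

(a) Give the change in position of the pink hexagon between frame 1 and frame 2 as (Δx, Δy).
(-0.8, -1.6)

The pink hexagon was at (5.3, 8.9) in frame 1 and (4.5, 7.3) in frame 2.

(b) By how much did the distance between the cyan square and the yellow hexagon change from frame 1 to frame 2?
-0.7

Distance in frame 1: 3.1. Distance in frame 2: 2.4.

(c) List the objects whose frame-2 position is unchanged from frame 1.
the purple hexagon, the blue cross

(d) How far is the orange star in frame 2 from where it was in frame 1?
1.3

The orange star moved from (5.5, 3.3) to (4.4, 2.7), a distance of √(1.1² + 0.6²) ≈ 1.3.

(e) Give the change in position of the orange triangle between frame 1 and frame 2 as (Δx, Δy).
(-0.4, 0.3)

The orange triangle was at (9.0, 1.0) in frame 1 and (8.6, 1.3) in frame 2.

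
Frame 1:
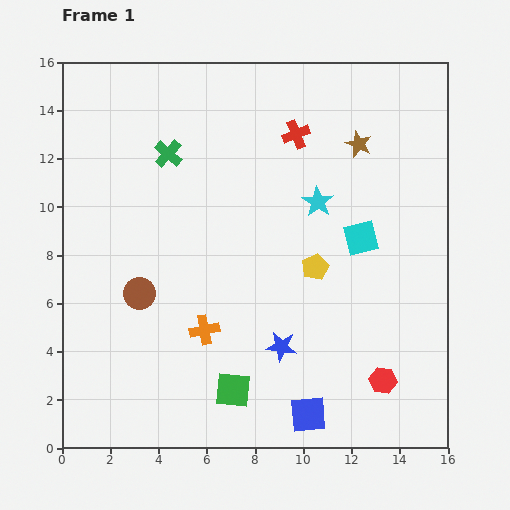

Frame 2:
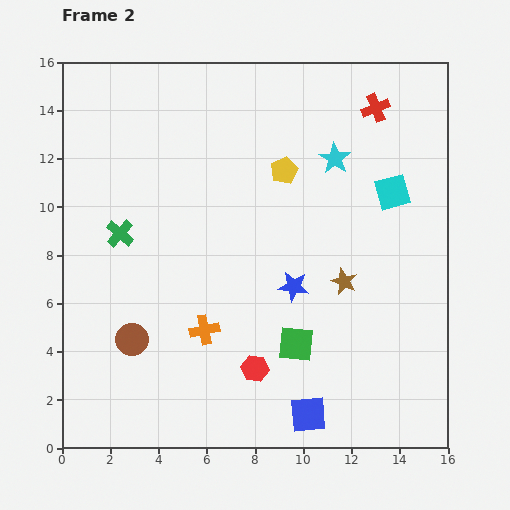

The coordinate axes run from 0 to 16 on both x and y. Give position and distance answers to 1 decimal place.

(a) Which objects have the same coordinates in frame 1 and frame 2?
the orange cross, the blue square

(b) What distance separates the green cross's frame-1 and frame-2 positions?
3.9

The green cross moved from (4.4, 12.2) to (2.4, 8.9), a distance of √(2.0² + 3.3²) ≈ 3.9.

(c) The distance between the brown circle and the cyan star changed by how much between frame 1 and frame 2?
+3.0

Distance in frame 1: 8.3. Distance in frame 2: 11.3.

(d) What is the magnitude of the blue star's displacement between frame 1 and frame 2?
2.5

The blue star moved from (9.1, 4.2) to (9.6, 6.7), a distance of √(0.5² + 2.5²) ≈ 2.5.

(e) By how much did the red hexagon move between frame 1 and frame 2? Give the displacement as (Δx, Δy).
(-5.3, 0.5)

The red hexagon was at (13.3, 2.8) in frame 1 and (8.0, 3.3) in frame 2.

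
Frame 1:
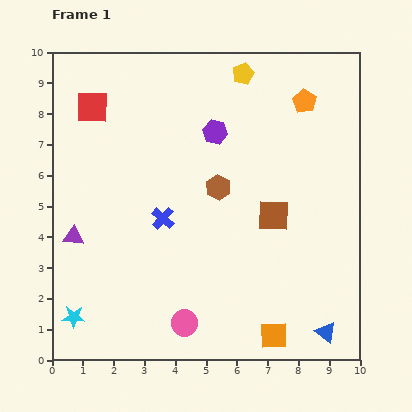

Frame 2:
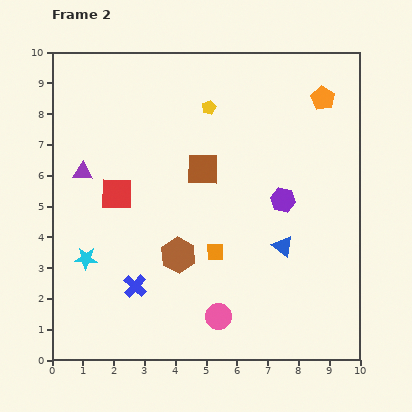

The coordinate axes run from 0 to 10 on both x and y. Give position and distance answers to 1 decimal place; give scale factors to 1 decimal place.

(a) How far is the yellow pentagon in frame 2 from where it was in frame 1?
1.6

The yellow pentagon moved from (6.2, 9.3) to (5.1, 8.2), a distance of √(1.1² + 1.1²) ≈ 1.6.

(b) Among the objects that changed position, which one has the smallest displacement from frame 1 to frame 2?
the orange pentagon

(moved 0.6)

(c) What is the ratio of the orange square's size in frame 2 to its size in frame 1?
0.6×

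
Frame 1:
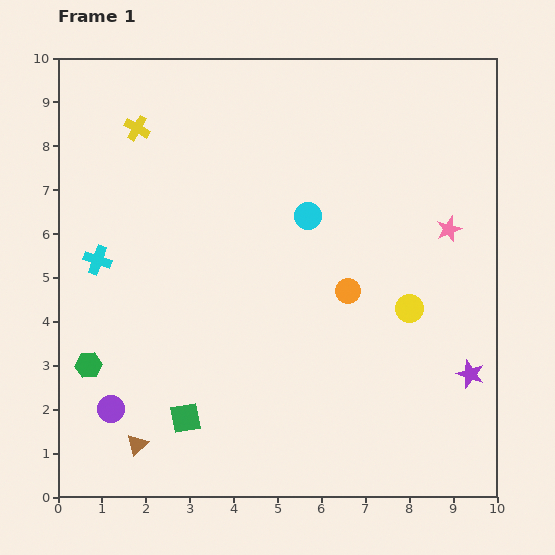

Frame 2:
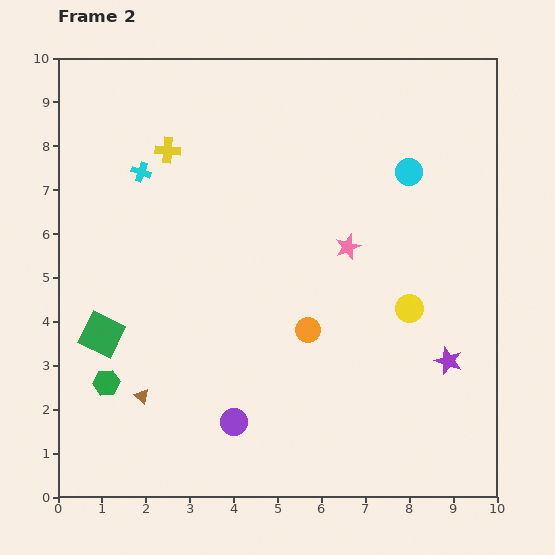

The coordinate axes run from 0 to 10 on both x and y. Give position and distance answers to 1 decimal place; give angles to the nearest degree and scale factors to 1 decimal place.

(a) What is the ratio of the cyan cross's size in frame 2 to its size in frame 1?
0.7×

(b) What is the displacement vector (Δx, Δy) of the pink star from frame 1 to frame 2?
(-2.3, -0.4)

The pink star was at (8.9, 6.1) in frame 1 and (6.6, 5.7) in frame 2.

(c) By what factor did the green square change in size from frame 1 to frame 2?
1.4×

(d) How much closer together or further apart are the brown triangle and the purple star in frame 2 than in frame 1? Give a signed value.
-0.8

Distance in frame 1: 7.8. Distance in frame 2: 7.0.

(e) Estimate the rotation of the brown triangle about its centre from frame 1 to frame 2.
35° counter-clockwise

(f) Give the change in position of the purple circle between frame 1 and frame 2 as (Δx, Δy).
(2.8, -0.3)

The purple circle was at (1.2, 2.0) in frame 1 and (4.0, 1.7) in frame 2.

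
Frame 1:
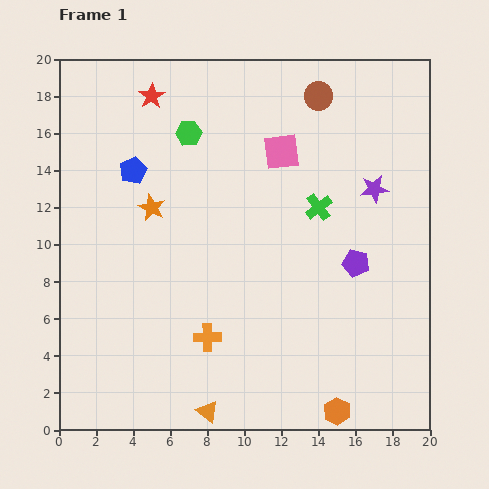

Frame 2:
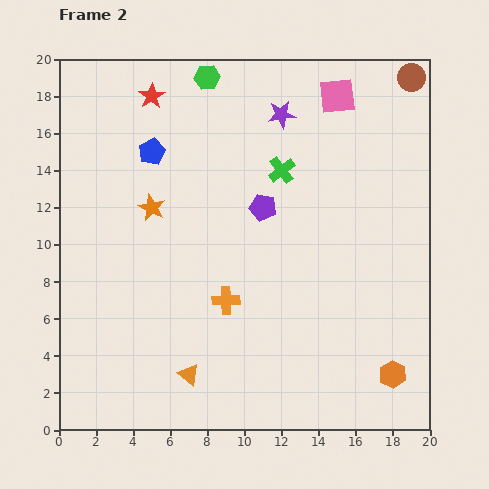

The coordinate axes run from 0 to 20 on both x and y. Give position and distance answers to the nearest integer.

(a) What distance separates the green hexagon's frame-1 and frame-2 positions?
3

The green hexagon moved from (7, 16) to (8, 19), a distance of √(1² + 3²) ≈ 3.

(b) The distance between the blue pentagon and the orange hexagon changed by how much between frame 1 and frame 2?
+1

Distance in frame 1: 17. Distance in frame 2: 18.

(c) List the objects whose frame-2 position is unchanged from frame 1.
the orange star, the red star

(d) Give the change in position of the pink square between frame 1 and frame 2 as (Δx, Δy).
(3, 3)

The pink square was at (12, 15) in frame 1 and (15, 18) in frame 2.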